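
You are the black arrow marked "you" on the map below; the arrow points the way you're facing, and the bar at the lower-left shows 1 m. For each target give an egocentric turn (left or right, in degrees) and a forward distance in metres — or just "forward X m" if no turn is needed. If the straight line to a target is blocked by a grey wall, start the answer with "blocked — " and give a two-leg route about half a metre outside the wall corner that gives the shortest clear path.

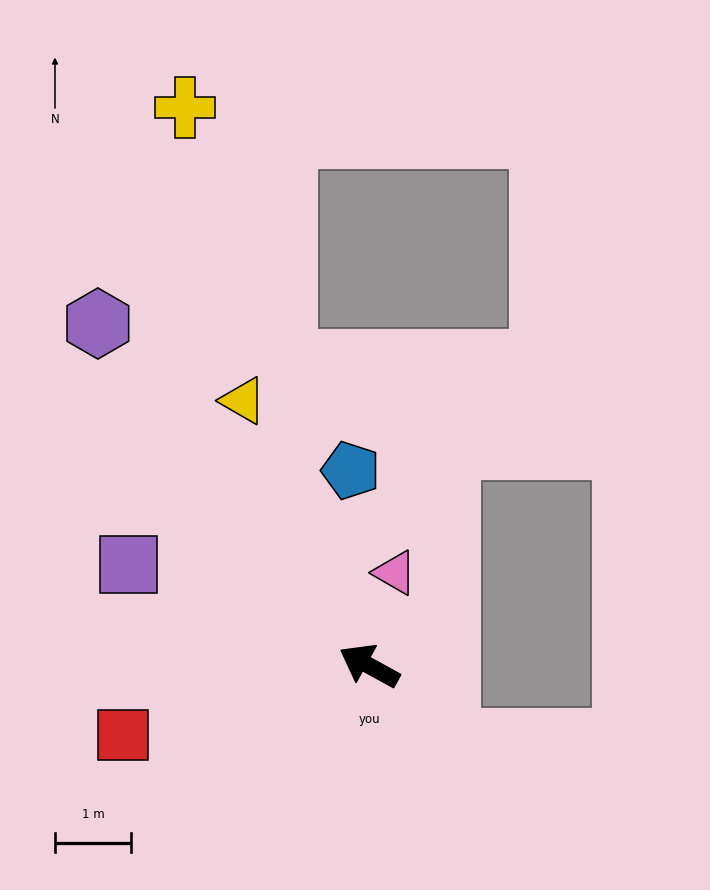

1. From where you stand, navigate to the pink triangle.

turn right 77°, forward 1.3 m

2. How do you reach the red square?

turn left 45°, forward 3.4 m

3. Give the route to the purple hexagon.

turn right 23°, forward 5.7 m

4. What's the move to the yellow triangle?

turn right 36°, forward 3.9 m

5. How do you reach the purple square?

turn left 6°, forward 3.4 m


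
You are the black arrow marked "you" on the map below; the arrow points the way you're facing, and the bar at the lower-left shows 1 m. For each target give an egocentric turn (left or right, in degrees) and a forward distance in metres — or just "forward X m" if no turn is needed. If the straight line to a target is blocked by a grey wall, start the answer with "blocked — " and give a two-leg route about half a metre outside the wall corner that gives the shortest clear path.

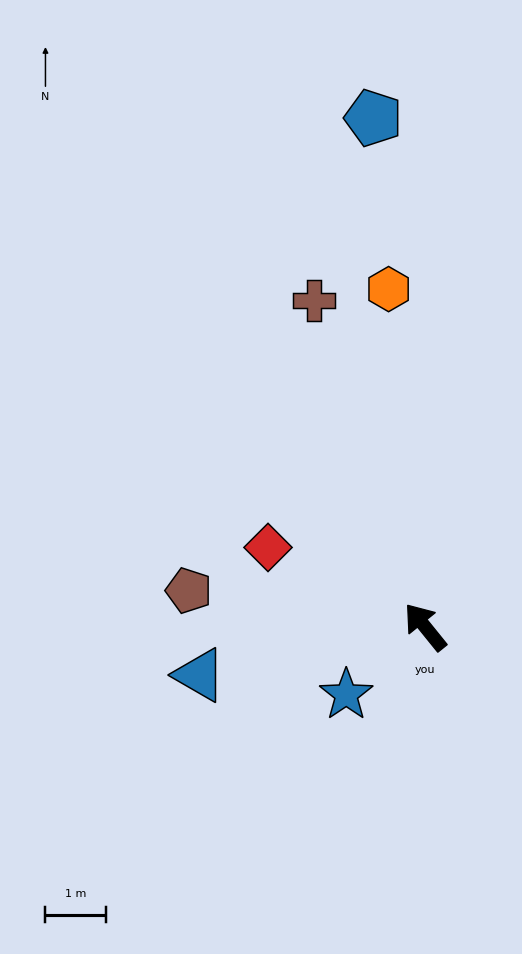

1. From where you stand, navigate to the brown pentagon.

turn left 42°, forward 3.9 m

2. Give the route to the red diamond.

turn left 24°, forward 2.9 m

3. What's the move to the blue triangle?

turn left 63°, forward 3.8 m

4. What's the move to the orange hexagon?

turn right 33°, forward 5.6 m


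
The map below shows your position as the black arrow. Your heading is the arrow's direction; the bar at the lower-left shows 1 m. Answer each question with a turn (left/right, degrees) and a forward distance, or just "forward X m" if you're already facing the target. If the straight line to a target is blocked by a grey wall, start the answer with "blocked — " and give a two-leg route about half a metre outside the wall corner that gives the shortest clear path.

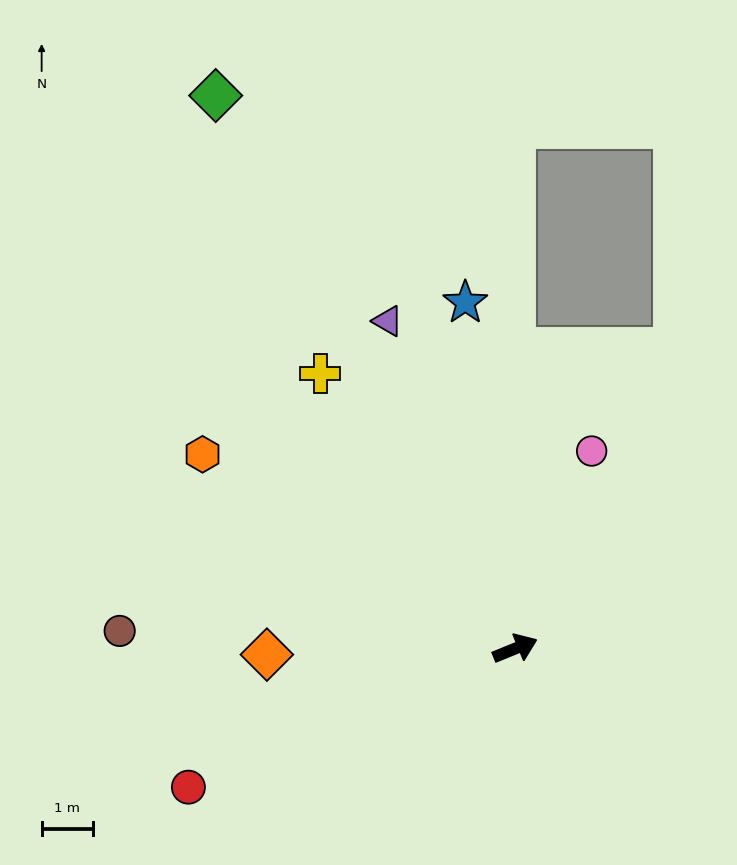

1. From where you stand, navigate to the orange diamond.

turn left 159°, forward 4.8 m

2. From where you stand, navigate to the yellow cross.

turn left 103°, forward 6.6 m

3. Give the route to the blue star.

turn left 76°, forward 6.8 m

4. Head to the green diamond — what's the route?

turn left 96°, forward 12.2 m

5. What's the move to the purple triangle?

turn left 89°, forward 6.8 m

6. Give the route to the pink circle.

turn left 47°, forward 4.1 m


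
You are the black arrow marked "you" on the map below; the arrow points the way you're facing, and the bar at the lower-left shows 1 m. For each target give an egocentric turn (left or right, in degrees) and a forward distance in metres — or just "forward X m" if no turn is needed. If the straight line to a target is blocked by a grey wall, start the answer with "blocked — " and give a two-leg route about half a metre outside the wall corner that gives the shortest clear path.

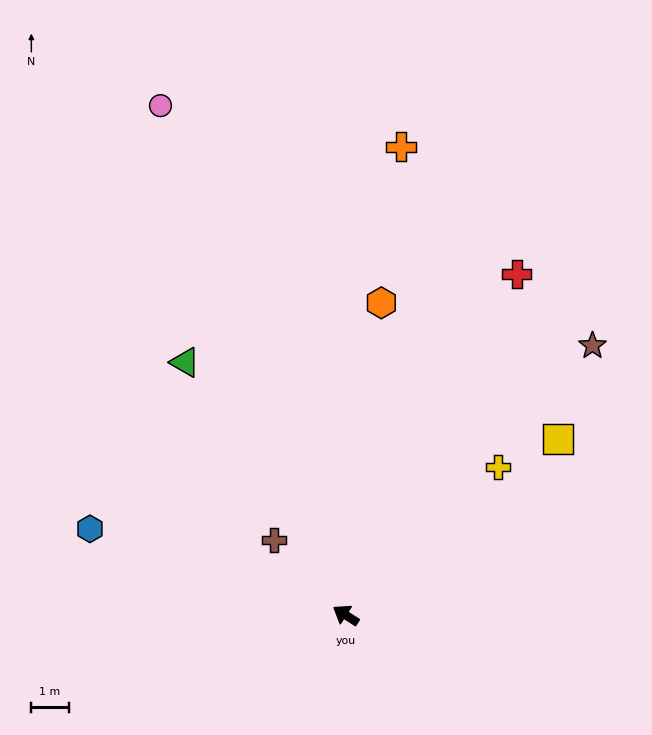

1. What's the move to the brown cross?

turn right 14°, forward 2.8 m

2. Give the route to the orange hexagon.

turn right 64°, forward 8.4 m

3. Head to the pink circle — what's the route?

turn right 37°, forward 14.5 m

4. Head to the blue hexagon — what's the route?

turn left 14°, forward 7.2 m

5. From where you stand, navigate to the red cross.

turn right 84°, forward 10.2 m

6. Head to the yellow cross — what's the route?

turn right 103°, forward 5.7 m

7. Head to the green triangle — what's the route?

turn right 25°, forward 8.0 m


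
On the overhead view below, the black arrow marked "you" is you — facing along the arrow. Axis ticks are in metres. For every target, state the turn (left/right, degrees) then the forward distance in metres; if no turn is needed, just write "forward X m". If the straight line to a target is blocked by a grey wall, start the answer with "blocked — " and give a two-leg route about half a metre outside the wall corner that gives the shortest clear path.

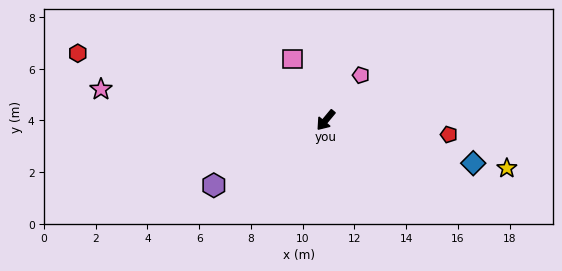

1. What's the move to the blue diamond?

turn left 114°, forward 5.9 m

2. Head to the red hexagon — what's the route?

turn right 65°, forward 9.9 m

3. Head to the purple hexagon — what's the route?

turn right 20°, forward 5.0 m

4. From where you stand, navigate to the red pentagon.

turn left 123°, forward 4.8 m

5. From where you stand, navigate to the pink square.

turn right 112°, forward 2.7 m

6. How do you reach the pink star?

turn right 58°, forward 8.8 m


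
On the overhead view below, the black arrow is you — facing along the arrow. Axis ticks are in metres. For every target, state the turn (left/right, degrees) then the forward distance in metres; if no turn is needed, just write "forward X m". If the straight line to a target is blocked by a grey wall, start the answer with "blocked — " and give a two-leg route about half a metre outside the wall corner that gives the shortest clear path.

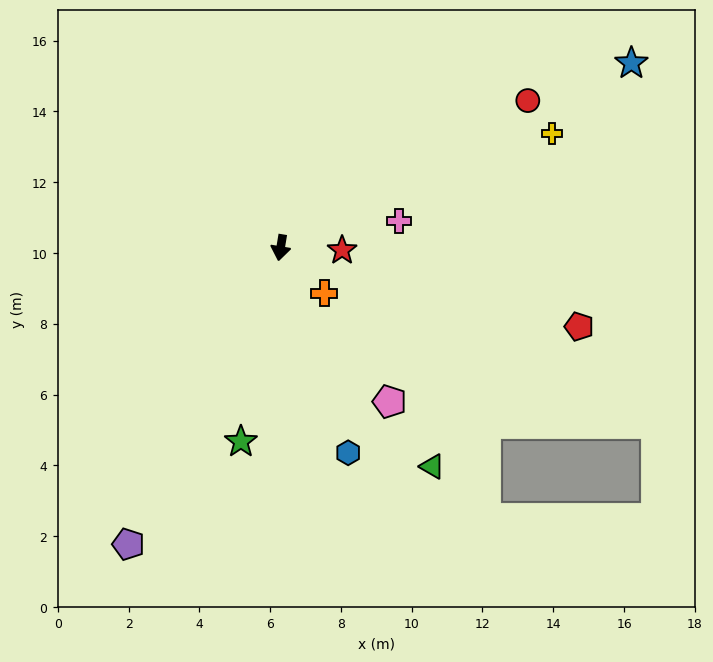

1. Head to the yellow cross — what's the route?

turn left 122°, forward 8.3 m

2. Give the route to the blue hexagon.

turn left 28°, forward 6.1 m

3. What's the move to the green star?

turn right 2°, forward 5.6 m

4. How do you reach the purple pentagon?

turn right 18°, forward 9.4 m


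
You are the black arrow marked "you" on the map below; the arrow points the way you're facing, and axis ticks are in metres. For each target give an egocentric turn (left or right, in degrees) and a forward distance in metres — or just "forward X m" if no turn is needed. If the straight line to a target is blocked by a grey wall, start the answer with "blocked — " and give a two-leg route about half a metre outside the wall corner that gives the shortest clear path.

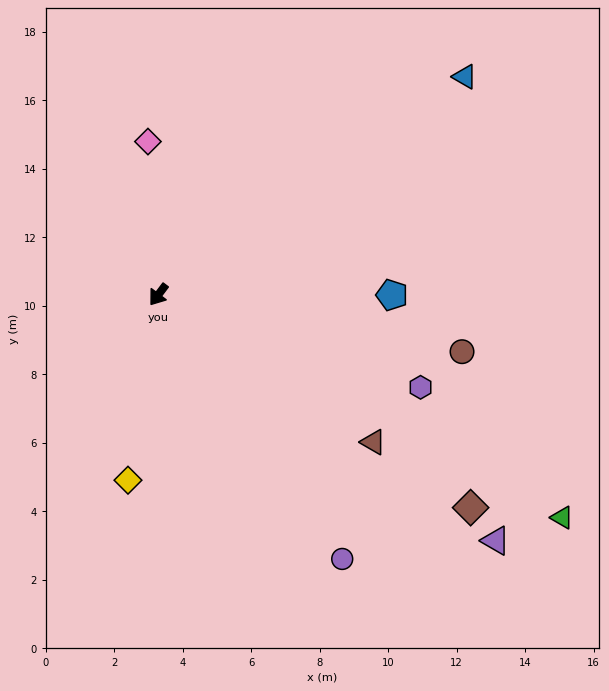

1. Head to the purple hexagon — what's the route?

turn left 107°, forward 8.1 m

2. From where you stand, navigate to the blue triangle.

turn left 162°, forward 11.0 m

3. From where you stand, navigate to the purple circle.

turn left 72°, forward 9.4 m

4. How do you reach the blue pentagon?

turn left 127°, forward 6.8 m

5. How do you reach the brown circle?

turn left 116°, forward 9.0 m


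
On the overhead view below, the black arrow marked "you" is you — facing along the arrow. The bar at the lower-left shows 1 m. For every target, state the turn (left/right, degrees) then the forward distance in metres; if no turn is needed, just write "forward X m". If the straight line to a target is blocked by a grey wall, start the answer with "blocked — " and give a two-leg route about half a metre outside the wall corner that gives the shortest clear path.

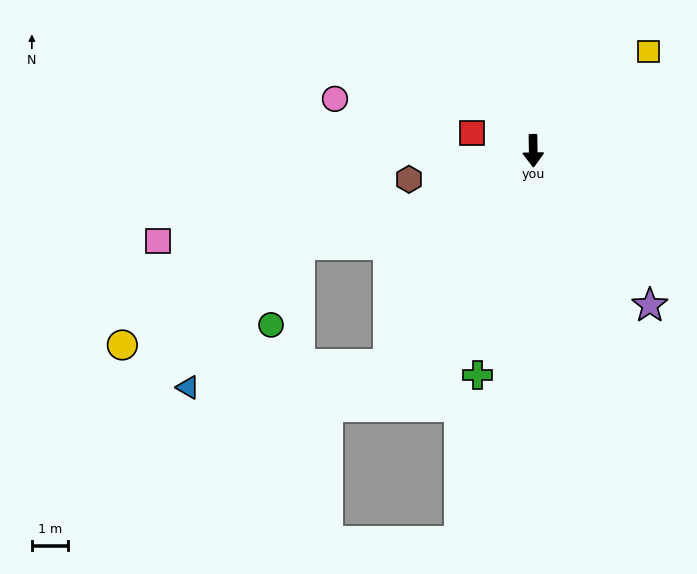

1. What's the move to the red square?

turn right 107°, forward 1.8 m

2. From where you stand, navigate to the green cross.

turn right 15°, forward 6.4 m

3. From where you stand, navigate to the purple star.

turn left 36°, forward 5.3 m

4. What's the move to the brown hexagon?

turn right 78°, forward 3.5 m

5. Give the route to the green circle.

blocked — turn right 69°, forward 6.9 m, then turn left 48°, forward 2.4 m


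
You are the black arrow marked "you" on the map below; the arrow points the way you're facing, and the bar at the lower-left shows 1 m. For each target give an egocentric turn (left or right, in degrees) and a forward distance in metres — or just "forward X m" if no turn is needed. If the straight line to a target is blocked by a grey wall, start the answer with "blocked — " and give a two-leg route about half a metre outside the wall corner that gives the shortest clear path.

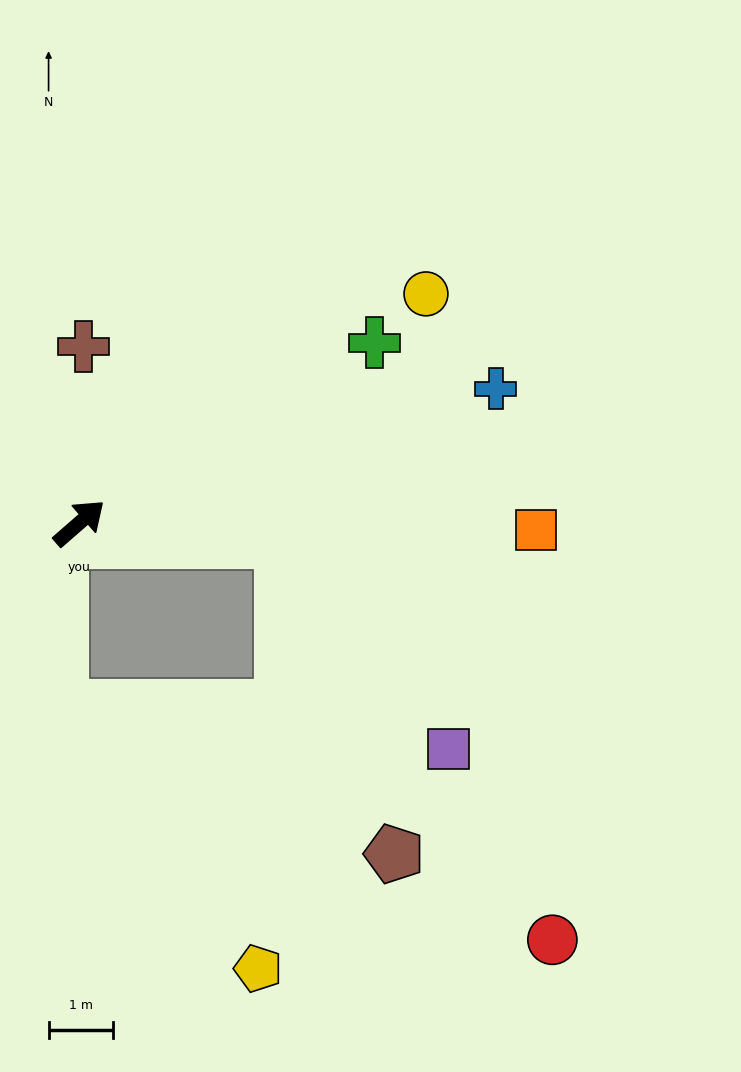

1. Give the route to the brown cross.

turn left 47°, forward 2.7 m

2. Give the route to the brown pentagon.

blocked — turn right 46°, forward 3.2 m, then turn right 65°, forward 5.2 m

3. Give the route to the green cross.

turn right 10°, forward 5.4 m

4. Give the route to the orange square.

turn right 42°, forward 7.1 m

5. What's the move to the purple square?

blocked — turn right 46°, forward 3.2 m, then turn right 46°, forward 4.1 m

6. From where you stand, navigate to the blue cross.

turn right 23°, forward 6.8 m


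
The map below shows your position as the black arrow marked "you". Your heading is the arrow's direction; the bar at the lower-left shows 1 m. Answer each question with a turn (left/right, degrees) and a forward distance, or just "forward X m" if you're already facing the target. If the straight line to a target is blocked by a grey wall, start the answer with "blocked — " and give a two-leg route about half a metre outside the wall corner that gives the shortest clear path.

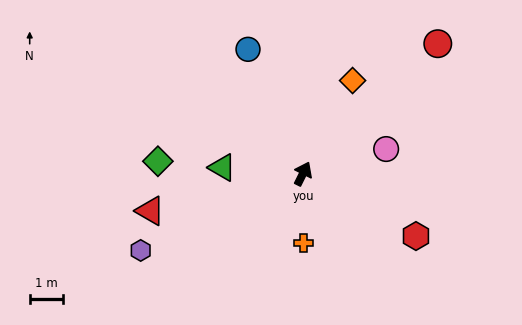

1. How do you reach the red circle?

turn right 20°, forward 5.5 m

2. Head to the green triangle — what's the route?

turn left 112°, forward 2.4 m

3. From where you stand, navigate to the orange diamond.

forward 3.1 m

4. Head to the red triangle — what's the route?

turn left 130°, forward 4.7 m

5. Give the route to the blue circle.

turn left 50°, forward 4.0 m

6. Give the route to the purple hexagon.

turn left 142°, forward 5.3 m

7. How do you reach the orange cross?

turn right 153°, forward 2.1 m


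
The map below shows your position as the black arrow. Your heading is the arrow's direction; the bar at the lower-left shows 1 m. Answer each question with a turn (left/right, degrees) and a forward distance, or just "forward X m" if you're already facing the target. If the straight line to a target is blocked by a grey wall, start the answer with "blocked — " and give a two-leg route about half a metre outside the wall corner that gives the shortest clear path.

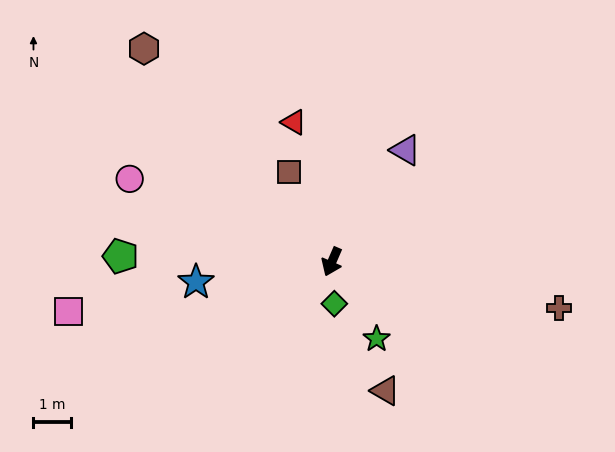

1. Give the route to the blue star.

turn right 58°, forward 3.7 m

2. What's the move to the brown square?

turn right 131°, forward 2.6 m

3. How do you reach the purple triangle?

turn left 170°, forward 3.6 m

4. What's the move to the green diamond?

turn left 27°, forward 1.1 m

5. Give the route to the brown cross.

turn left 102°, forward 6.2 m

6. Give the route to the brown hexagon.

turn right 115°, forward 7.6 m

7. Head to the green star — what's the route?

turn left 54°, forward 2.4 m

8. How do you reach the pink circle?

turn right 89°, forward 5.8 m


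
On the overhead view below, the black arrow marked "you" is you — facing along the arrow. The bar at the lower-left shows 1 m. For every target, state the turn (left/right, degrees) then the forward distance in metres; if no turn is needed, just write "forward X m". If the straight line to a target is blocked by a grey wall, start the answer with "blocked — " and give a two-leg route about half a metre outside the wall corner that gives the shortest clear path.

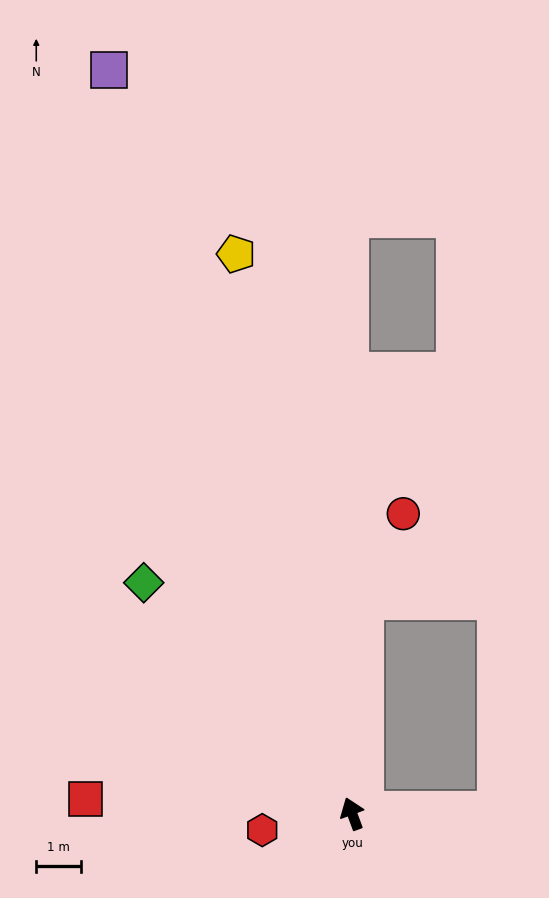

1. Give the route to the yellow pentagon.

turn right 9°, forward 12.8 m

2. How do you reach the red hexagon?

turn left 80°, forward 2.0 m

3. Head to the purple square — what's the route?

turn right 2°, forward 17.5 m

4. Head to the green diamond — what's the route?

turn left 22°, forward 7.0 m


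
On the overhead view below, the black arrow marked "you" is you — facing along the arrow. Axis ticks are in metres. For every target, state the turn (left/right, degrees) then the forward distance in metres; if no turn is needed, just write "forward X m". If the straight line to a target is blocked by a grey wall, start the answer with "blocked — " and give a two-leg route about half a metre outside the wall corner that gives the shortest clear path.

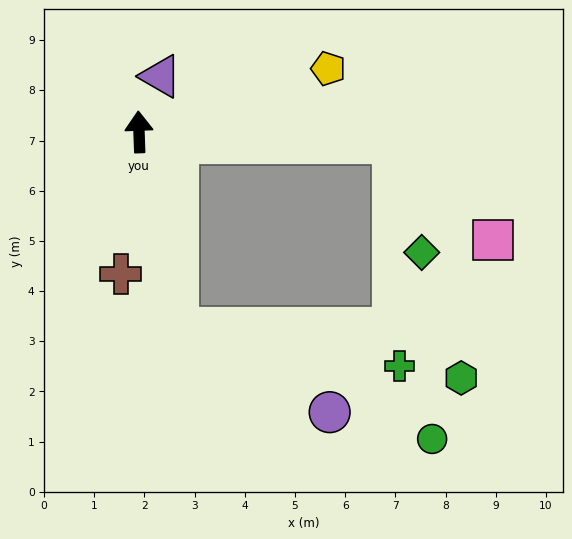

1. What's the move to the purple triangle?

turn right 23°, forward 1.2 m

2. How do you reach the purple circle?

blocked — turn right 171°, forward 4.0 m, then turn left 50°, forward 3.5 m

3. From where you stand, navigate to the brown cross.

turn left 171°, forward 2.9 m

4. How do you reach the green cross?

blocked — turn right 171°, forward 4.0 m, then turn left 69°, forward 4.5 m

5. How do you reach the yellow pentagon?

turn right 74°, forward 4.0 m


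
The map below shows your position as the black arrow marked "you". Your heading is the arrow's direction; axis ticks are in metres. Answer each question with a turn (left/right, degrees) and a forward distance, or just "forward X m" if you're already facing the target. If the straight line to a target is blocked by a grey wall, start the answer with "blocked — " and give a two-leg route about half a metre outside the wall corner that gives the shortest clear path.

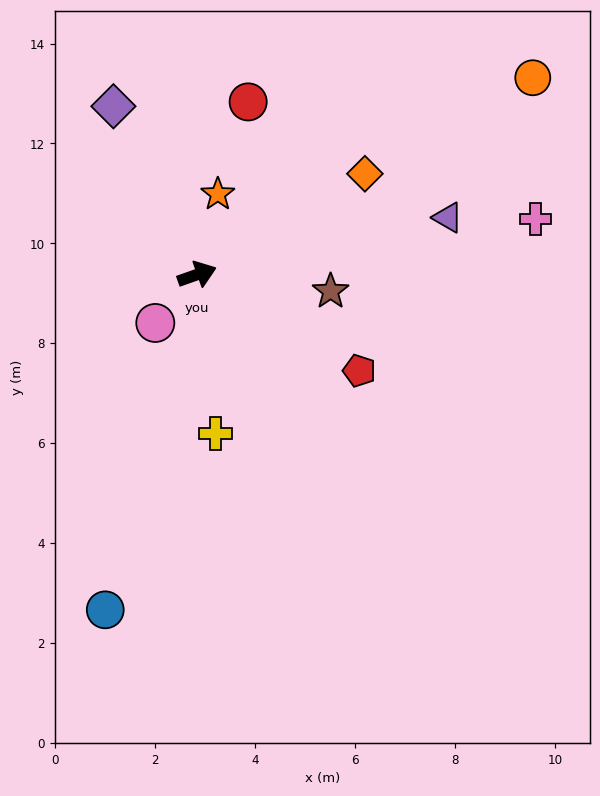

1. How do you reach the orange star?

turn left 56°, forward 1.7 m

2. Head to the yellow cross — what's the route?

turn right 103°, forward 3.2 m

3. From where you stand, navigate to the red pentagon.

turn right 50°, forward 3.8 m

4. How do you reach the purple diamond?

turn left 97°, forward 3.8 m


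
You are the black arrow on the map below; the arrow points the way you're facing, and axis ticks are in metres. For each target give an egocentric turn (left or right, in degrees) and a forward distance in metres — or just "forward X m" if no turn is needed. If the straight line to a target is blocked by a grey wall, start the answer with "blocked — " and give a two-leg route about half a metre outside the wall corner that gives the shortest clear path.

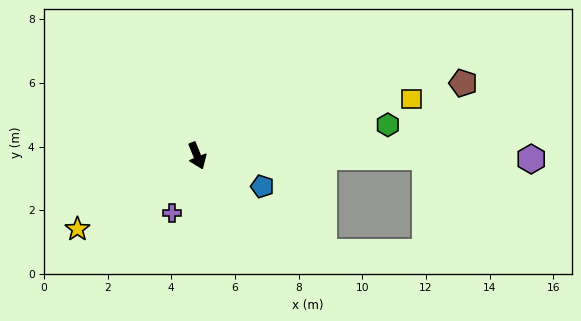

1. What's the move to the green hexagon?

turn left 77°, forward 6.1 m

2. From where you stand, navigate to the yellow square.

turn left 83°, forward 7.0 m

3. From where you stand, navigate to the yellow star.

turn right 81°, forward 4.4 m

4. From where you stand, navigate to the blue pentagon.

turn left 43°, forward 2.3 m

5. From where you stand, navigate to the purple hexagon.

turn left 67°, forward 10.5 m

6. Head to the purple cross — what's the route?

turn right 46°, forward 2.0 m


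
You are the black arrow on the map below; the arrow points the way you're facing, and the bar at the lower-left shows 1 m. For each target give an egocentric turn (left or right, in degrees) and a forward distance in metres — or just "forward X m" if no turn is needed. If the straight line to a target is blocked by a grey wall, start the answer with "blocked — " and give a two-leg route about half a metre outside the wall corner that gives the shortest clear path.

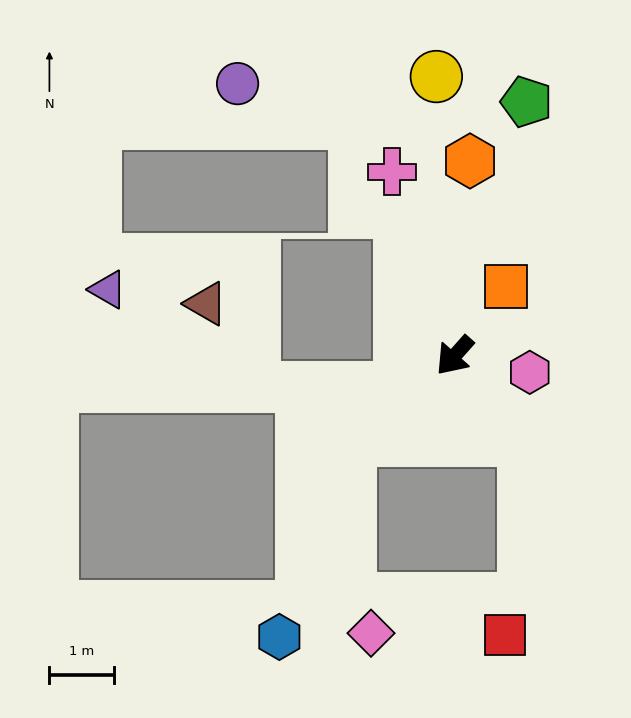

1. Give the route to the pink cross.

turn right 120°, forward 3.0 m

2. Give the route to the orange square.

turn right 175°, forward 1.3 m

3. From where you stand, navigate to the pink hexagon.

turn left 119°, forward 1.2 m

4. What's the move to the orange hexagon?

turn right 143°, forward 3.0 m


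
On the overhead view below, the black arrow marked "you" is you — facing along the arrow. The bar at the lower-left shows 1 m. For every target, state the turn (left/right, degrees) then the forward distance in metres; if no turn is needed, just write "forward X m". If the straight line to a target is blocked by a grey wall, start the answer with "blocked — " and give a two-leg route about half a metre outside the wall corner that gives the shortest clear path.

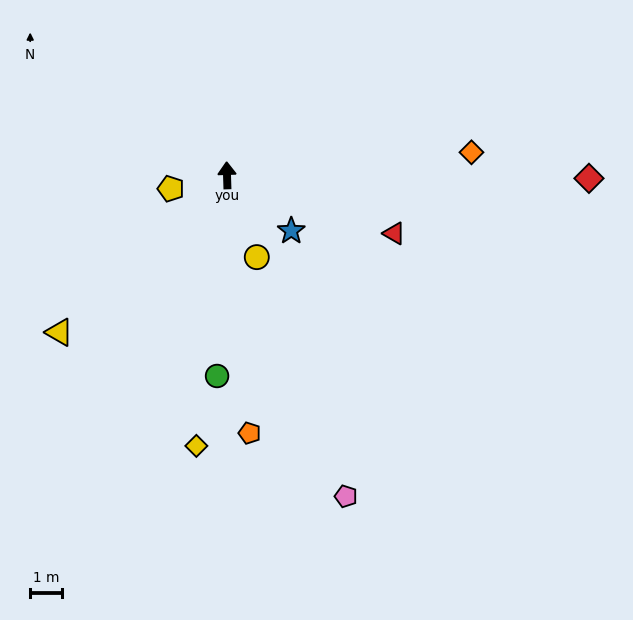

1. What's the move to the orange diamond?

turn right 86°, forward 7.6 m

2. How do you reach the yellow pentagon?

turn left 102°, forward 1.8 m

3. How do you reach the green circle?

turn left 175°, forward 6.3 m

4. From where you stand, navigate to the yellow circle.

turn right 162°, forward 2.7 m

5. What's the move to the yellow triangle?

turn left 131°, forward 7.2 m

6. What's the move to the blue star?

turn right 133°, forward 2.6 m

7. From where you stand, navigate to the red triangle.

turn right 111°, forward 5.5 m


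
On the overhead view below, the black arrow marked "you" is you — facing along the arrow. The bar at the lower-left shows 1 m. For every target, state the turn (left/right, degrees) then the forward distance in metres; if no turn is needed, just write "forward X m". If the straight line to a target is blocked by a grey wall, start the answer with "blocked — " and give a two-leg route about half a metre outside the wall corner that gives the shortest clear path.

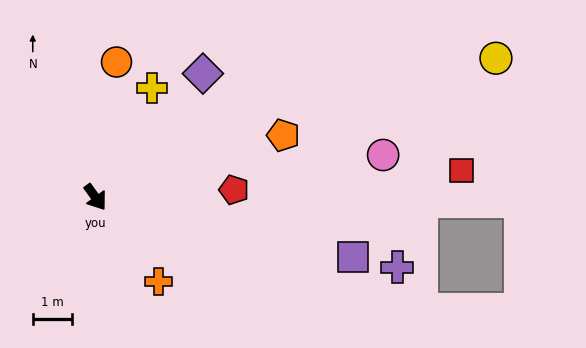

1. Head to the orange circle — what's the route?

turn left 135°, forward 3.5 m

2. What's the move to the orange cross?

forward 2.7 m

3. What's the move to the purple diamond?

turn left 103°, forward 4.2 m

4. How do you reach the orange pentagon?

turn left 72°, forward 5.1 m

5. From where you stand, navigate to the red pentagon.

turn left 57°, forward 3.6 m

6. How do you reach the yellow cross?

turn left 117°, forward 3.2 m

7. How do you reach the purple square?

turn left 41°, forward 6.8 m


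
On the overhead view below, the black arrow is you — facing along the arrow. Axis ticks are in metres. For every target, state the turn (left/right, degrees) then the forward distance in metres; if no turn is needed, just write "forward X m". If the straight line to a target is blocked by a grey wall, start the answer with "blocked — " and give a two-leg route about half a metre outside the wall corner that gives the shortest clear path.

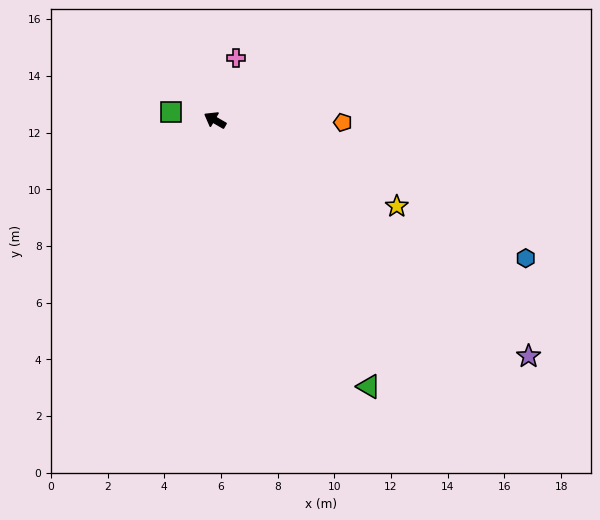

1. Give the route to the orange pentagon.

turn right 151°, forward 4.5 m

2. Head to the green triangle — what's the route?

turn left 150°, forward 10.9 m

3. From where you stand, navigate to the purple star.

turn left 173°, forward 13.9 m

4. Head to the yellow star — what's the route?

turn right 175°, forward 7.1 m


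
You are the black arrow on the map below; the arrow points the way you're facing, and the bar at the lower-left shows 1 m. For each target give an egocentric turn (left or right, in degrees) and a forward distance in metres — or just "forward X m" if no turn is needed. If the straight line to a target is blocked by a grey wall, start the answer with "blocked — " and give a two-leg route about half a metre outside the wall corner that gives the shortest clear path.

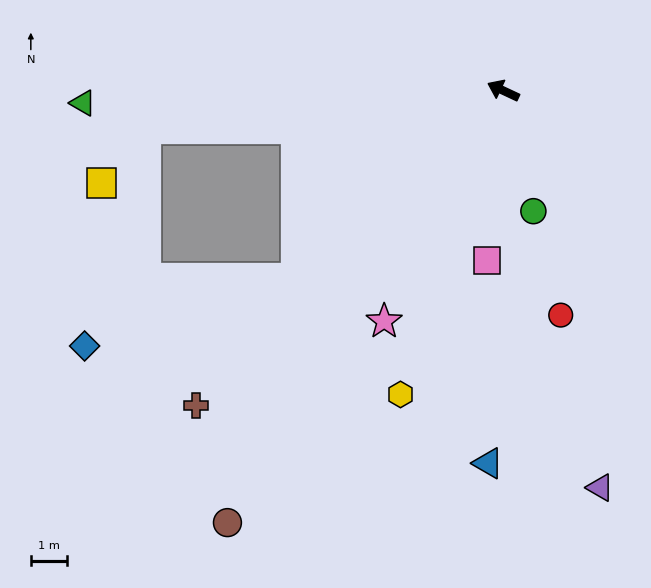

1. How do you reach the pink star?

turn left 88°, forward 7.2 m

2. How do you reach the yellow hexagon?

turn left 96°, forward 8.9 m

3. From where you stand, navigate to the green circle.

turn left 129°, forward 3.4 m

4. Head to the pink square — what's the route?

turn left 110°, forward 4.7 m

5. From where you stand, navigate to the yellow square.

blocked — turn left 31°, forward 9.9 m, then turn left 45°, forward 1.9 m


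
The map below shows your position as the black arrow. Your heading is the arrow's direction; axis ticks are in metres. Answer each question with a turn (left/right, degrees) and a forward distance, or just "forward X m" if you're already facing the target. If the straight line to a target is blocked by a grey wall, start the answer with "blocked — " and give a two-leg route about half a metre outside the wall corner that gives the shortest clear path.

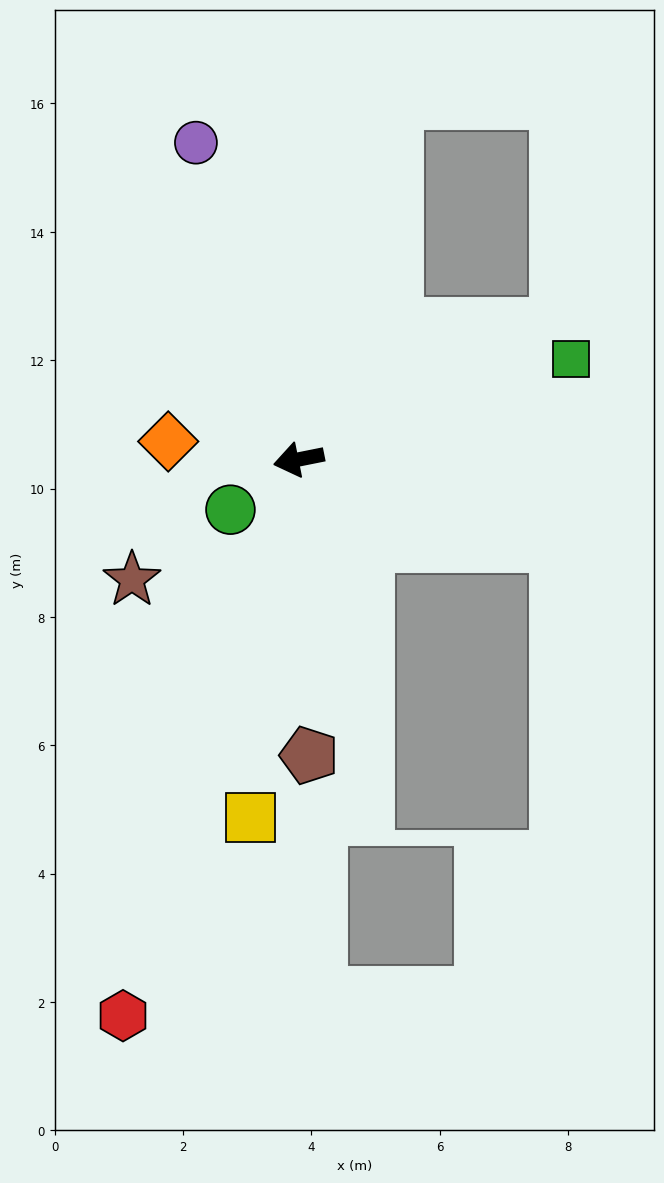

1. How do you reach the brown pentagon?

turn left 81°, forward 4.6 m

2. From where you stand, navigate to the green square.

turn right 171°, forward 4.5 m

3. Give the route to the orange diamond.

turn right 19°, forward 2.1 m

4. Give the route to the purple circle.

turn right 83°, forward 5.2 m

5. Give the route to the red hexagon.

turn left 61°, forward 9.1 m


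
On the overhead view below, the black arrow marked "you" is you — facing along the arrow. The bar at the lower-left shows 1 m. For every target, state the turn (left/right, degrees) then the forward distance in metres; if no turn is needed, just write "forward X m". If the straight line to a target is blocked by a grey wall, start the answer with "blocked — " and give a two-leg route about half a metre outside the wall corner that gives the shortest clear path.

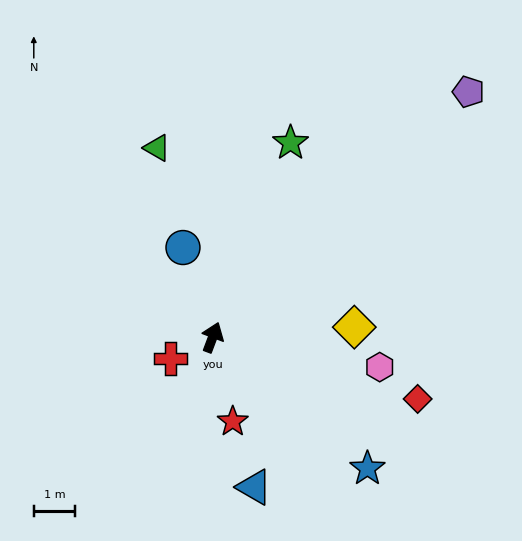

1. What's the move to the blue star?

turn right 110°, forward 4.9 m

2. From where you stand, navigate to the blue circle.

turn left 39°, forward 2.3 m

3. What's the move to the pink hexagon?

turn right 80°, forward 4.1 m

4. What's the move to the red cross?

turn left 137°, forward 1.2 m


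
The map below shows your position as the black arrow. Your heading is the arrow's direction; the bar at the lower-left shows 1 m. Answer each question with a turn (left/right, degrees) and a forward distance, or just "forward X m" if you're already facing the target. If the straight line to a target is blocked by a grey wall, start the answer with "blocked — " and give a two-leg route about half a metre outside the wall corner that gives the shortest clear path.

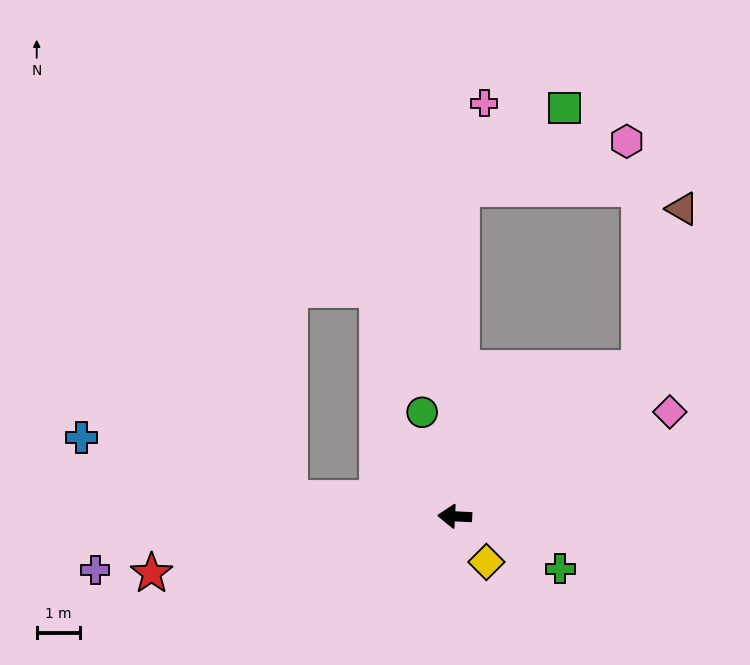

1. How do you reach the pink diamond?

turn right 151°, forward 5.6 m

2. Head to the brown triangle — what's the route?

blocked — turn right 138°, forward 5.5 m, then turn left 36°, forward 3.9 m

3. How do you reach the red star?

turn left 14°, forward 7.2 m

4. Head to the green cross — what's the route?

turn left 157°, forward 2.8 m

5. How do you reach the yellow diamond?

turn left 128°, forward 1.3 m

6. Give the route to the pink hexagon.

blocked — turn right 88°, forward 7.6 m, then turn right 73°, forward 4.0 m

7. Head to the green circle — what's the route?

turn right 70°, forward 2.5 m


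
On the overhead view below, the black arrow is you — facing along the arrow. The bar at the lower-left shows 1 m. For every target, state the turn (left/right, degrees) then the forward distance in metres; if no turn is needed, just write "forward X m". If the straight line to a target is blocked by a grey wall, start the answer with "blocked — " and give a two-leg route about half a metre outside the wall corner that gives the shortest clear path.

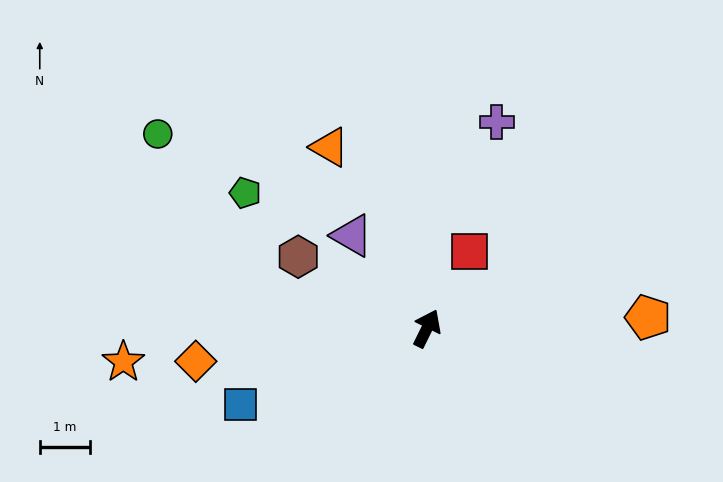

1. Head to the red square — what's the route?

turn right 3°, forward 1.7 m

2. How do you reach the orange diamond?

turn left 124°, forward 4.7 m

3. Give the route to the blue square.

turn left 138°, forward 4.0 m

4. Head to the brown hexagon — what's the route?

turn left 87°, forward 2.9 m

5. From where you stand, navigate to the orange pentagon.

turn right 61°, forward 4.4 m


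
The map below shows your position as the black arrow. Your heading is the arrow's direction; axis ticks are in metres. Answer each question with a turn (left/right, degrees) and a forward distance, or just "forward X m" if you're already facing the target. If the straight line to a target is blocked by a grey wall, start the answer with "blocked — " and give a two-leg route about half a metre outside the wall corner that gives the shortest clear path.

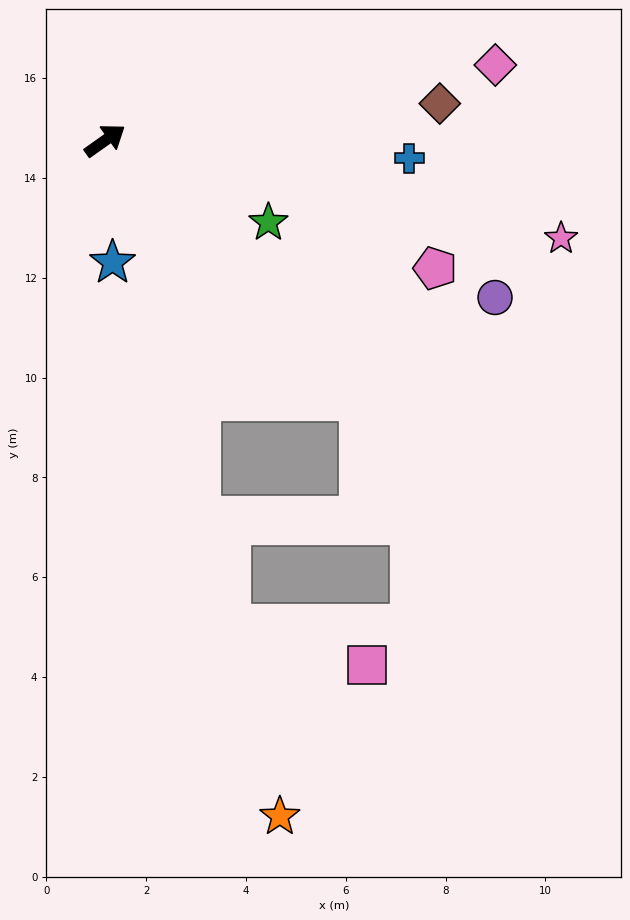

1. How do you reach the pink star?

turn right 47°, forward 9.3 m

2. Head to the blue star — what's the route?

turn right 122°, forward 2.4 m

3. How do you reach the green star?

turn right 62°, forward 3.7 m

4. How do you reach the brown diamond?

turn right 29°, forward 6.7 m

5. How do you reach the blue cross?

turn right 39°, forward 6.1 m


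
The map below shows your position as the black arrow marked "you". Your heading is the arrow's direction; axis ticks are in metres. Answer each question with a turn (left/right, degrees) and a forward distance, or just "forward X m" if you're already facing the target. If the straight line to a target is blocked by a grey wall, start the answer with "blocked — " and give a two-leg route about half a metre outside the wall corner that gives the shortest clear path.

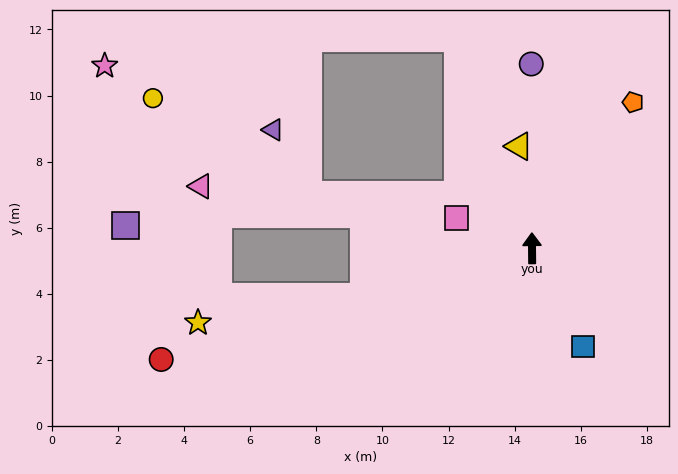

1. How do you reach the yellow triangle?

turn left 7°, forward 3.1 m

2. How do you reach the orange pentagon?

turn right 35°, forward 5.4 m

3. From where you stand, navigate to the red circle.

turn left 106°, forward 11.7 m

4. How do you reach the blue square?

turn right 153°, forward 3.4 m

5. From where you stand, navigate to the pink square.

turn left 67°, forward 2.5 m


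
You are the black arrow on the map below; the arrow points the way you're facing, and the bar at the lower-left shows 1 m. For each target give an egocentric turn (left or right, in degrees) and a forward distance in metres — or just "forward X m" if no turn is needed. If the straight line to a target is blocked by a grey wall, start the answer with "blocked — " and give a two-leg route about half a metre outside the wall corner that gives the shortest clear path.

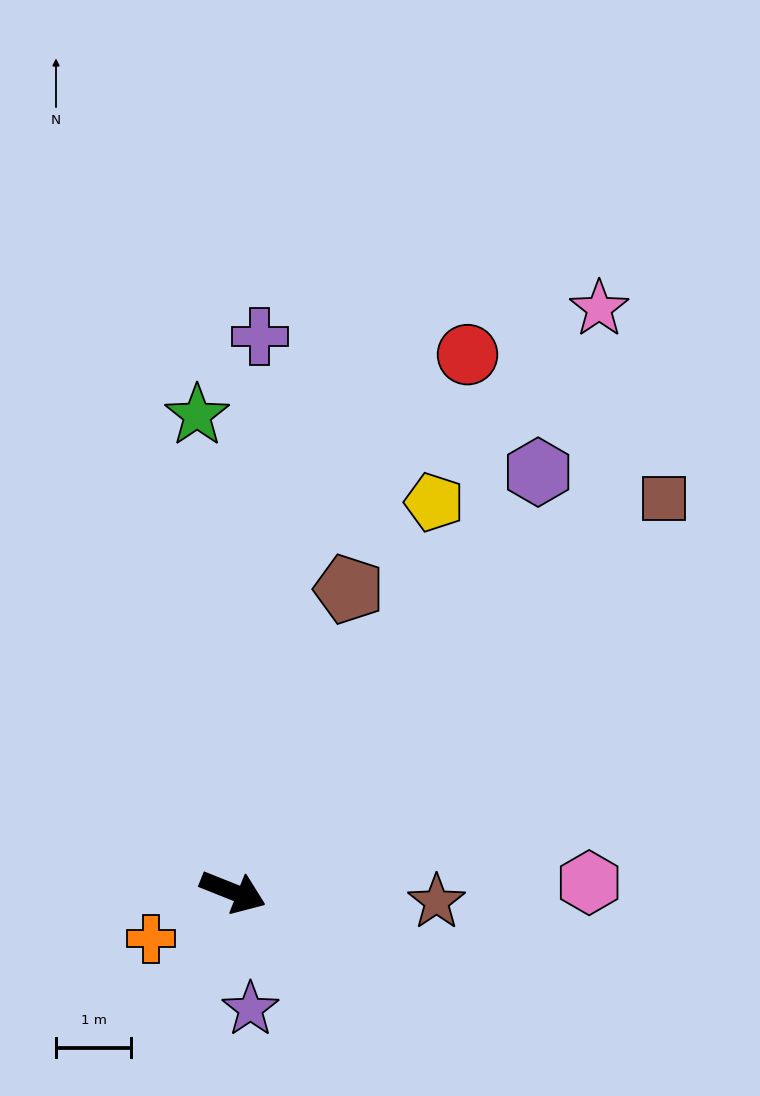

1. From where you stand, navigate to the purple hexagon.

turn left 76°, forward 6.9 m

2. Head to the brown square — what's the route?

turn left 64°, forward 7.7 m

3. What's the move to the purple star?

turn right 60°, forward 1.6 m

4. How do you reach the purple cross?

turn left 109°, forward 7.4 m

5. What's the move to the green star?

turn left 116°, forward 6.3 m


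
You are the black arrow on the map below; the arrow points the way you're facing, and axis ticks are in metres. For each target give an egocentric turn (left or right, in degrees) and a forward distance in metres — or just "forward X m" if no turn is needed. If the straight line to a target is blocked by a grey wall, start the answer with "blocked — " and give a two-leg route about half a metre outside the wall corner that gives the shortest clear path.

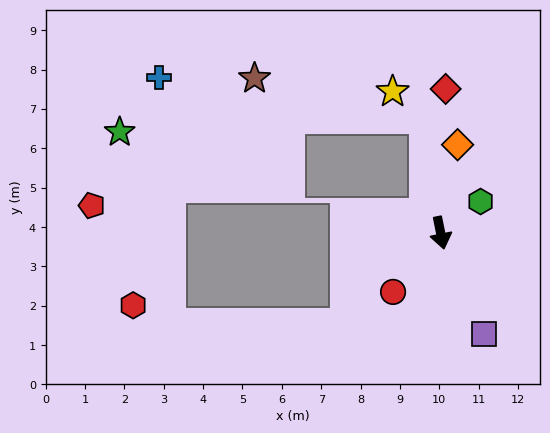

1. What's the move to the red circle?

turn right 50°, forward 1.9 m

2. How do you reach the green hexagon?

turn left 117°, forward 1.3 m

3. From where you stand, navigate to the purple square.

turn left 11°, forward 2.8 m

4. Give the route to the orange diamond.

turn left 158°, forward 2.3 m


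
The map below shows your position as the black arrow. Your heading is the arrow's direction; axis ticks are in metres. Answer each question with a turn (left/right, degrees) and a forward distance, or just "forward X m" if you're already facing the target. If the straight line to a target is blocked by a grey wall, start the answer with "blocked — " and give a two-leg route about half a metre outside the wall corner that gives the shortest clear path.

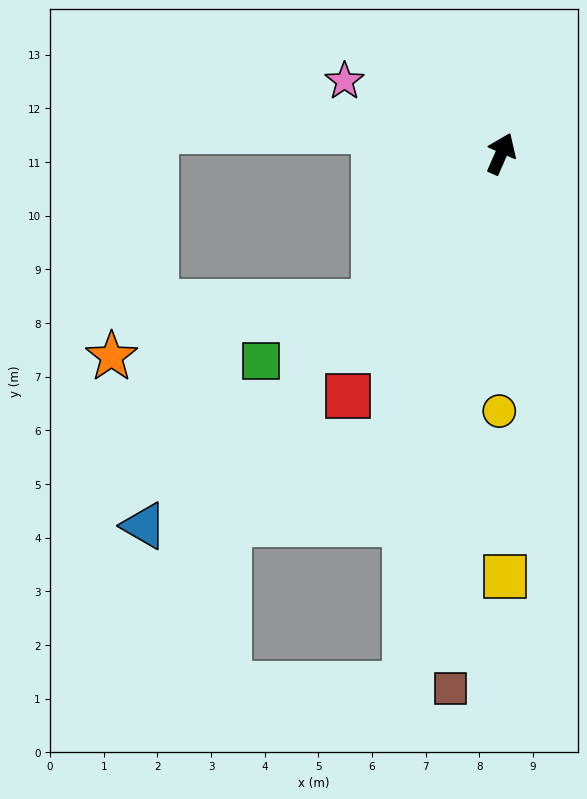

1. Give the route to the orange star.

blocked — turn left 163°, forward 3.6 m, then turn right 38°, forward 5.0 m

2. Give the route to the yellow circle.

turn right 157°, forward 4.8 m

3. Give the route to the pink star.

turn left 89°, forward 3.2 m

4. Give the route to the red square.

turn left 171°, forward 5.3 m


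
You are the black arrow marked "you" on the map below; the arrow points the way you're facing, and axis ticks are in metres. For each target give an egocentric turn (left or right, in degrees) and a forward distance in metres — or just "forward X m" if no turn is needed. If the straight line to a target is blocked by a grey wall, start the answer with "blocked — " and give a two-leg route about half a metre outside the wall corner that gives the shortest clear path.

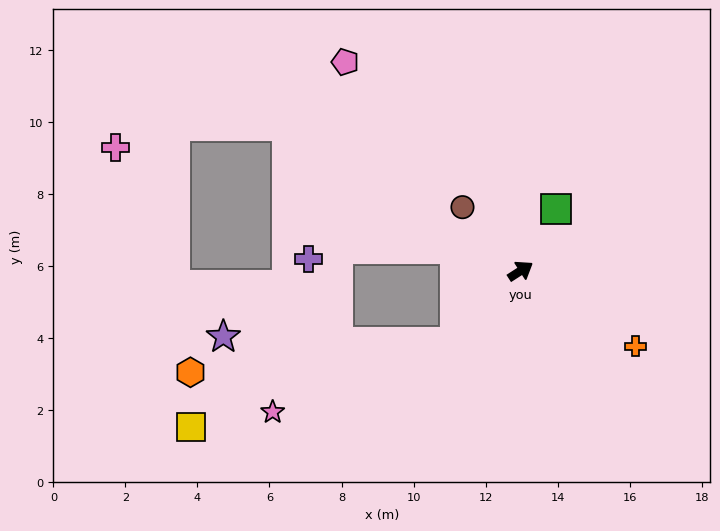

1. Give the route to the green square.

turn left 27°, forward 2.0 m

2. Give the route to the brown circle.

turn left 100°, forward 2.4 m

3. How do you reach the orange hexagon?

blocked — turn right 166°, forward 2.7 m, then turn right 40°, forward 7.4 m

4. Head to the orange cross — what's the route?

turn right 66°, forward 3.8 m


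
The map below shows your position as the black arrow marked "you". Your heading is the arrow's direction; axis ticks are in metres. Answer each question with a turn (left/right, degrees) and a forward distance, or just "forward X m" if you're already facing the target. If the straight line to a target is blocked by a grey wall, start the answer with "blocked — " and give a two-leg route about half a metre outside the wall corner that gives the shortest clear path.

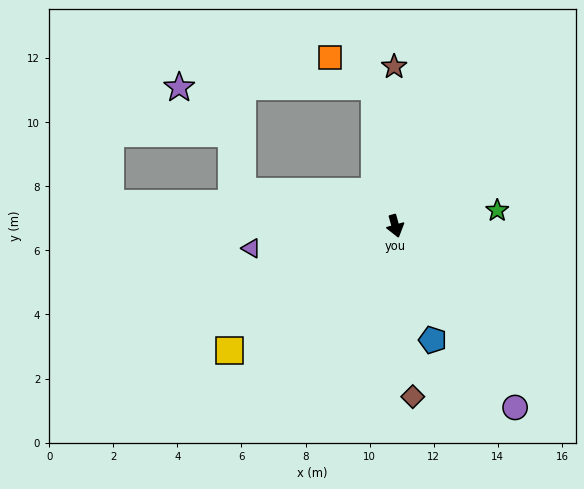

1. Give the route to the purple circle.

turn left 18°, forward 6.8 m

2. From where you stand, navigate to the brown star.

turn left 165°, forward 5.0 m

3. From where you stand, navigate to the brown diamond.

turn right 10°, forward 5.4 m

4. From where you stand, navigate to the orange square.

blocked — turn left 173°, forward 4.4 m, then turn left 48°, forward 1.7 m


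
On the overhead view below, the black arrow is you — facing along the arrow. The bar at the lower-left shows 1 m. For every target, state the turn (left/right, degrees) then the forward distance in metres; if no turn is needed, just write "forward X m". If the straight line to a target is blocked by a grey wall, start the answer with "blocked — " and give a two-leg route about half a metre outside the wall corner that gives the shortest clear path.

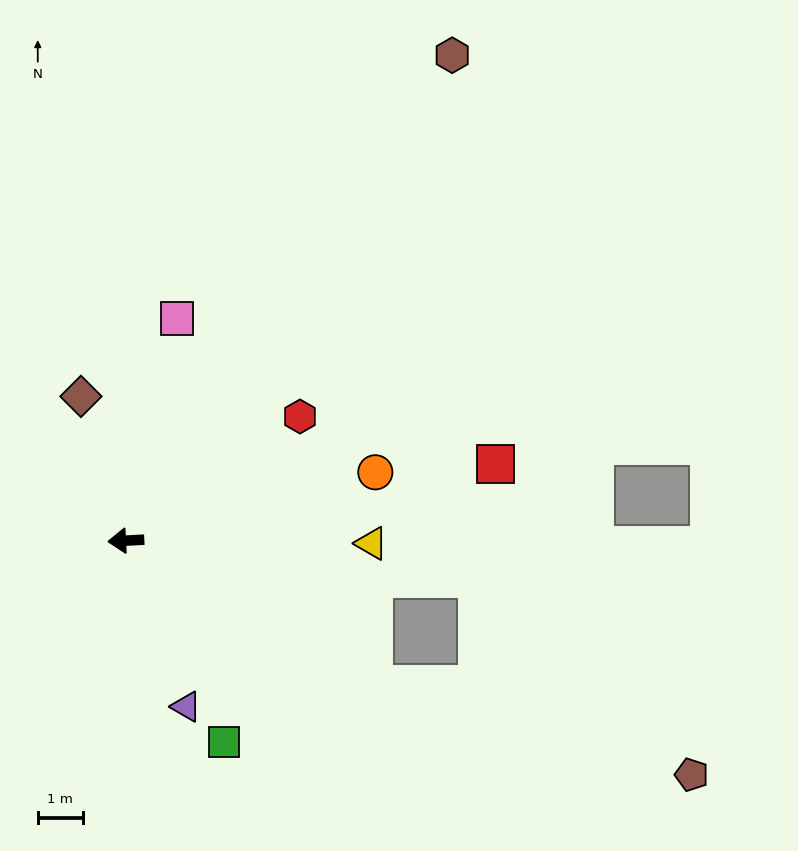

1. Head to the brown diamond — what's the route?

turn right 76°, forward 3.3 m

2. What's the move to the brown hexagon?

turn right 127°, forward 13.0 m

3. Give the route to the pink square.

turn right 106°, forward 5.1 m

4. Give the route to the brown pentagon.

blocked — turn left 147°, forward 6.3 m, then turn left 14°, forward 7.3 m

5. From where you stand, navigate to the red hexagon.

turn right 147°, forward 4.7 m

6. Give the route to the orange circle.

turn right 168°, forward 5.7 m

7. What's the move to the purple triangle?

turn left 107°, forward 3.9 m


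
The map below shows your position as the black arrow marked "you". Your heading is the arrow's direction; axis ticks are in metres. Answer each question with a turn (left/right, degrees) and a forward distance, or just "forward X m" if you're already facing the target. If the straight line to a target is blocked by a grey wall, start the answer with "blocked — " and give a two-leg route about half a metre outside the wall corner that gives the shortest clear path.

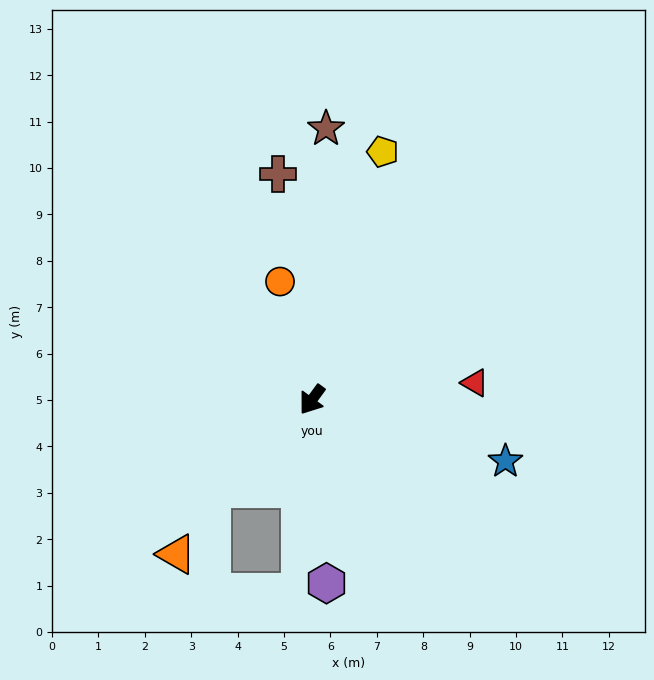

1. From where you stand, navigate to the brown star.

turn right 147°, forward 5.9 m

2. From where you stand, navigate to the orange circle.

turn right 129°, forward 2.6 m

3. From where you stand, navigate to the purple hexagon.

turn left 41°, forward 4.0 m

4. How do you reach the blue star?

turn left 109°, forward 4.4 m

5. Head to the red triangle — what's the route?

turn left 132°, forward 3.5 m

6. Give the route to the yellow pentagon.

turn right 160°, forward 5.6 m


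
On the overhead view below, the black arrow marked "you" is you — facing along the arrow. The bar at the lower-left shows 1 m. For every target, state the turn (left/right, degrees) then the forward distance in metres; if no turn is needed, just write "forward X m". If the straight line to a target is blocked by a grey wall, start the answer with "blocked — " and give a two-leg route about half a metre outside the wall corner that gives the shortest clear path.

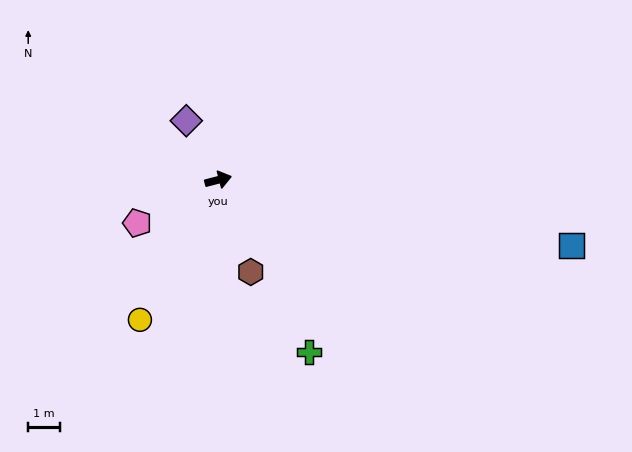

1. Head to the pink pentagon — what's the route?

turn right 167°, forward 2.9 m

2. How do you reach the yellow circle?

turn right 134°, forward 5.0 m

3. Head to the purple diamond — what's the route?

turn left 104°, forward 2.1 m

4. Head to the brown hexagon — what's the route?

turn right 85°, forward 3.0 m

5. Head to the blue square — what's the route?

turn right 25°, forward 11.2 m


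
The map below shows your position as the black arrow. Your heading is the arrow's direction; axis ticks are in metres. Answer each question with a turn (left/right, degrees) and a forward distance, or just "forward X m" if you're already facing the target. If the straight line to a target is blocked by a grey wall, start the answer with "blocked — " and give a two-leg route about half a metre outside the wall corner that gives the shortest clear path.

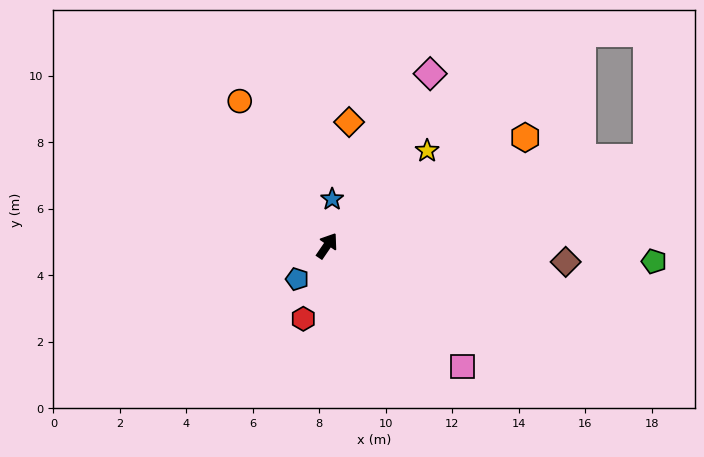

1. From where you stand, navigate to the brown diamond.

turn right 60°, forward 7.2 m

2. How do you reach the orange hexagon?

turn right 27°, forward 6.8 m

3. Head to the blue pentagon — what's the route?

turn left 172°, forward 1.3 m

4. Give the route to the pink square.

turn right 97°, forward 5.5 m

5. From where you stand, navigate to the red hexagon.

turn right 164°, forward 2.3 m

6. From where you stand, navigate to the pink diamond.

turn left 3°, forward 6.0 m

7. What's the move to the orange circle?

turn left 65°, forward 5.1 m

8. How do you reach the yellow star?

turn right 12°, forward 4.1 m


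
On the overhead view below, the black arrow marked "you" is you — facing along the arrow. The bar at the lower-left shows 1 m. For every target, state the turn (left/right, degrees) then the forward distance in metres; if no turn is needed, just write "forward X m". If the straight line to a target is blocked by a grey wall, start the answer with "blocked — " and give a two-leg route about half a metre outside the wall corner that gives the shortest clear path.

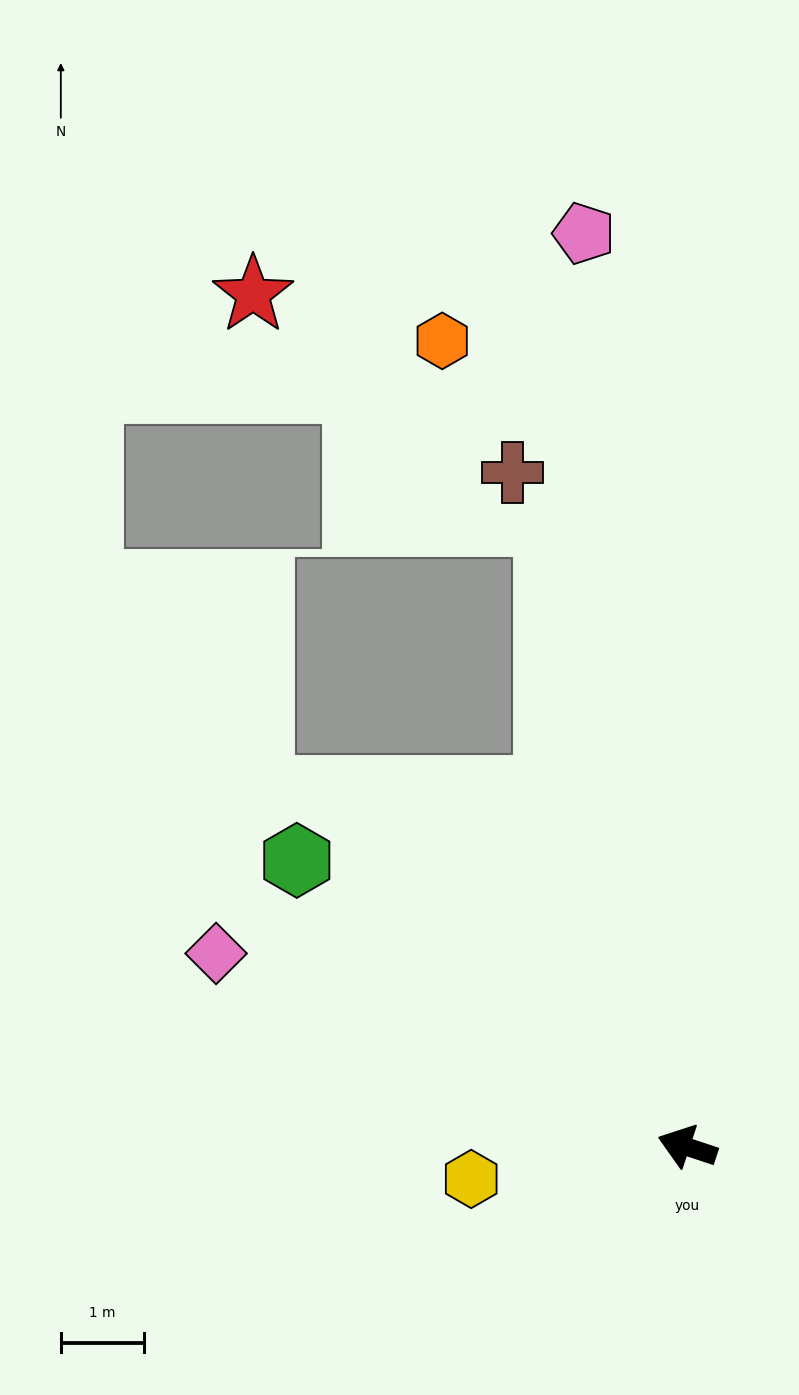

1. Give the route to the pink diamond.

turn right 4°, forward 6.1 m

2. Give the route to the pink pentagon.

turn right 65°, forward 11.0 m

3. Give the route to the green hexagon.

turn right 18°, forward 5.8 m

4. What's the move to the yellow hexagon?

turn left 27°, forward 2.6 m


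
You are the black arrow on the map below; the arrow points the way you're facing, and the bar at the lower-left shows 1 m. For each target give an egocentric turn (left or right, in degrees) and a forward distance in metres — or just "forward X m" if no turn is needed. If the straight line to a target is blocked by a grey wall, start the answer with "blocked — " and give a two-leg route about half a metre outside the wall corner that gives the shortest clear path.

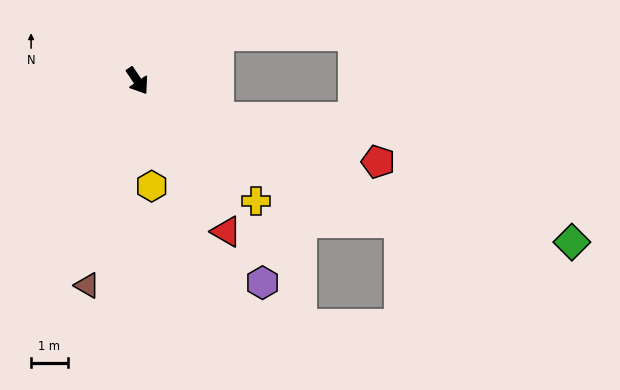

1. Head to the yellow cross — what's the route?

turn left 11°, forward 4.6 m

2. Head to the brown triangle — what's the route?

turn right 48°, forward 5.8 m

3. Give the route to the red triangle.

turn right 3°, forward 4.8 m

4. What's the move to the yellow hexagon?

turn right 26°, forward 2.9 m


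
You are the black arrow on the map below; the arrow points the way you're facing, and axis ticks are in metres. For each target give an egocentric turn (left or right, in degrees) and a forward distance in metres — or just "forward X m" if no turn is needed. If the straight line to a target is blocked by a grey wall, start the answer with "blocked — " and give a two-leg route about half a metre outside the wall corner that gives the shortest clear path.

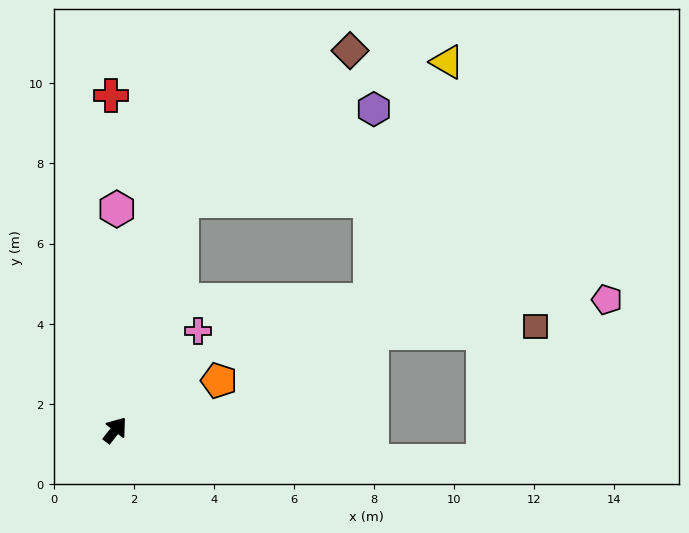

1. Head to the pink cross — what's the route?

forward 3.2 m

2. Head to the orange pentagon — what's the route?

turn right 26°, forward 2.9 m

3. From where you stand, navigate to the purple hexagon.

blocked — turn left 22°, forward 6.0 m, then turn right 48°, forward 5.3 m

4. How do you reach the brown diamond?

blocked — turn left 22°, forward 6.0 m, then turn right 32°, forward 5.6 m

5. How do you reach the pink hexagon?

turn left 38°, forward 5.5 m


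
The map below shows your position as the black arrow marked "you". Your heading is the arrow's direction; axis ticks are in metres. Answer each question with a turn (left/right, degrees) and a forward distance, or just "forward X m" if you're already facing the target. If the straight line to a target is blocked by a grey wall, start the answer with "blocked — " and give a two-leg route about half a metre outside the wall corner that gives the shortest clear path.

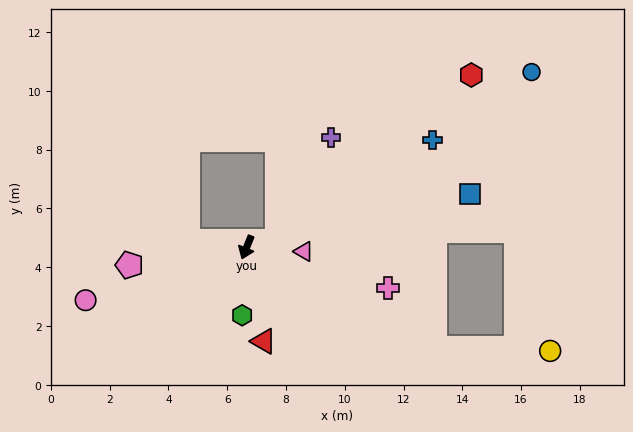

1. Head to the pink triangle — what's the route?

turn left 108°, forward 1.9 m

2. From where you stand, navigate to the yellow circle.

blocked — turn left 84°, forward 7.3 m, then turn left 27°, forward 3.9 m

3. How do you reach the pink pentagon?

turn right 59°, forward 4.0 m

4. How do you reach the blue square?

turn left 125°, forward 7.8 m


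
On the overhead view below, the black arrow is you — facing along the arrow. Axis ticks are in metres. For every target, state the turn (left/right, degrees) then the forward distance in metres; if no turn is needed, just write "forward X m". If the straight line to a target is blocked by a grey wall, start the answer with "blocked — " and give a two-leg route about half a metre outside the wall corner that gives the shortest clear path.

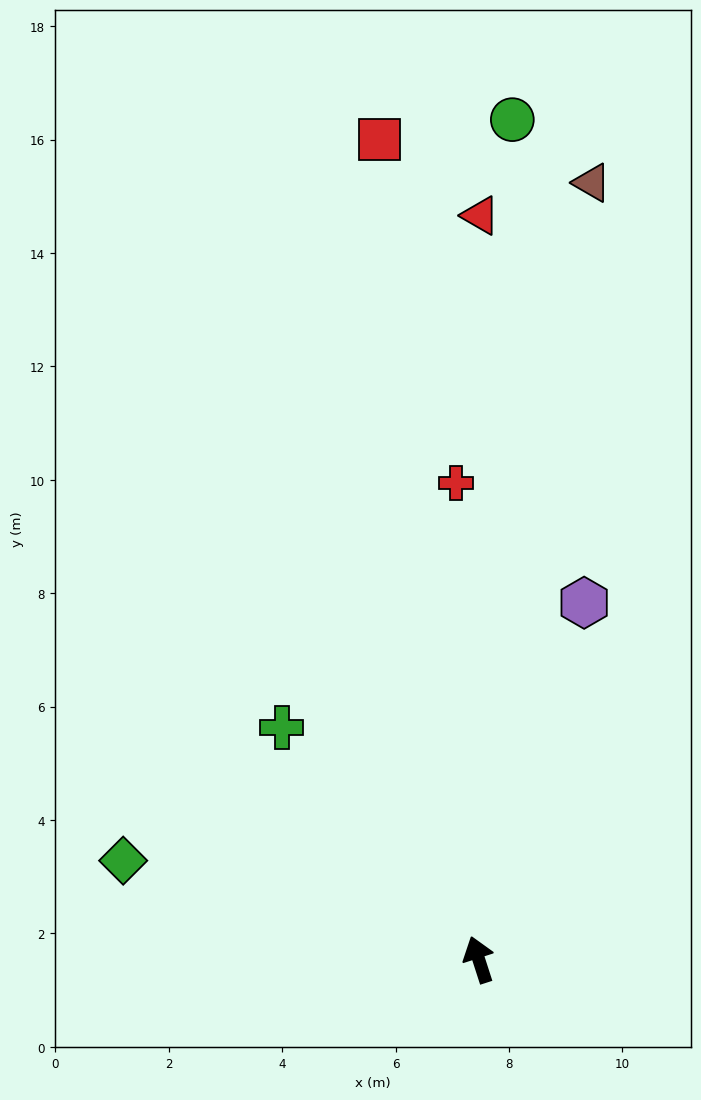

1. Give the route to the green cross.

turn left 22°, forward 5.4 m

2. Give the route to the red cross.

turn right 15°, forward 8.4 m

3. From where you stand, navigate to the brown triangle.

turn right 26°, forward 13.8 m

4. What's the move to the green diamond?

turn left 57°, forward 6.5 m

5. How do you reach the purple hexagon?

turn right 34°, forward 6.6 m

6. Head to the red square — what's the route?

turn right 11°, forward 14.6 m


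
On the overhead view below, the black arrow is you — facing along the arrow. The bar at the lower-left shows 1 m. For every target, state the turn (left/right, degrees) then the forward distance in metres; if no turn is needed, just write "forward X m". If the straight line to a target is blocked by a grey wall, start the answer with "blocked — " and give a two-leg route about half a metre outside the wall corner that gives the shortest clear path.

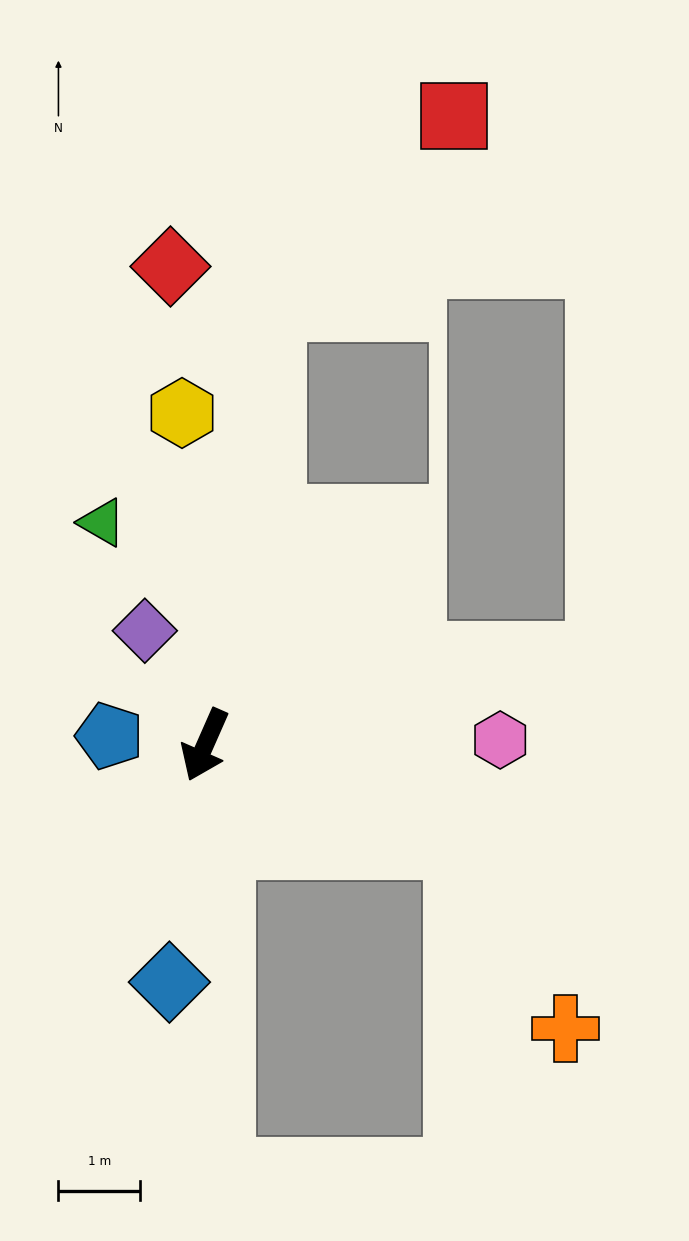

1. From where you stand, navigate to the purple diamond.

turn right 128°, forward 1.6 m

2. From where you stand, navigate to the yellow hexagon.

turn right 152°, forward 4.1 m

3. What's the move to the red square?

blocked — turn right 165°, forward 5.4 m, then turn right 35°, forward 3.2 m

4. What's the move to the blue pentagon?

turn right 72°, forward 1.2 m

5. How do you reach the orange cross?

blocked — turn left 92°, forward 3.3 m, then turn right 38°, forward 2.6 m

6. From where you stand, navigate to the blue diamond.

turn left 15°, forward 2.9 m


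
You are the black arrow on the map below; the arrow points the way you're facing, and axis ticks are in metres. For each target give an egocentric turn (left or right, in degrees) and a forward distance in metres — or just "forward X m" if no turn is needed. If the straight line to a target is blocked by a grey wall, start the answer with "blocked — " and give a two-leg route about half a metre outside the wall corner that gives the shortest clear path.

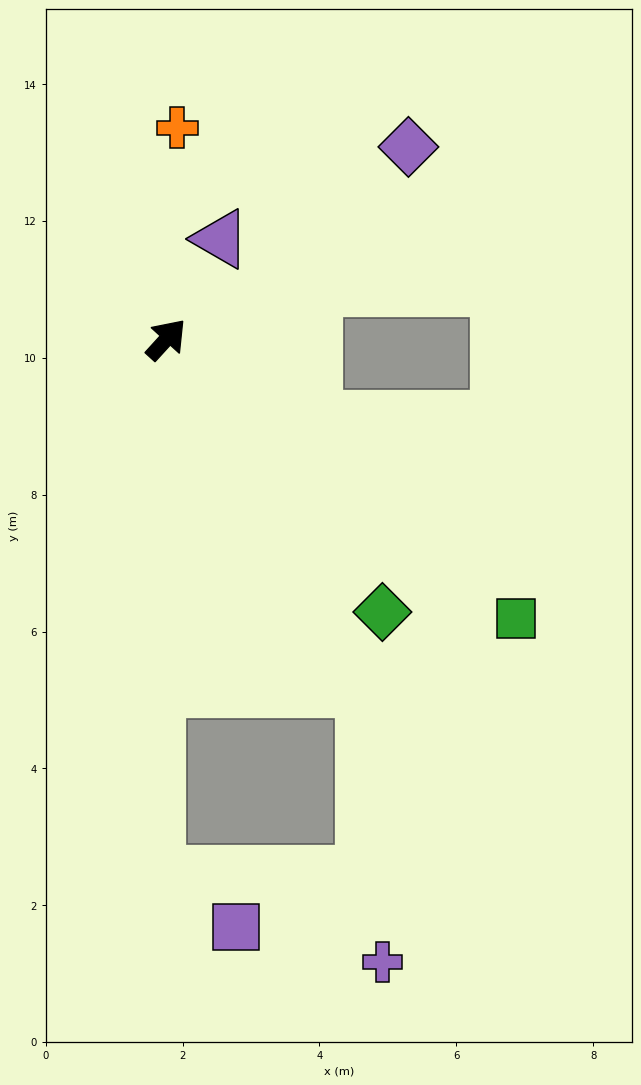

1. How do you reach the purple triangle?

turn left 14°, forward 1.7 m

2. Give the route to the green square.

turn right 86°, forward 6.5 m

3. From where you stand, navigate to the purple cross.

blocked — turn right 108°, forward 5.9 m, then turn right 26°, forward 4.0 m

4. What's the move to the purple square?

blocked — turn right 139°, forward 7.8 m, then turn left 58°, forward 1.4 m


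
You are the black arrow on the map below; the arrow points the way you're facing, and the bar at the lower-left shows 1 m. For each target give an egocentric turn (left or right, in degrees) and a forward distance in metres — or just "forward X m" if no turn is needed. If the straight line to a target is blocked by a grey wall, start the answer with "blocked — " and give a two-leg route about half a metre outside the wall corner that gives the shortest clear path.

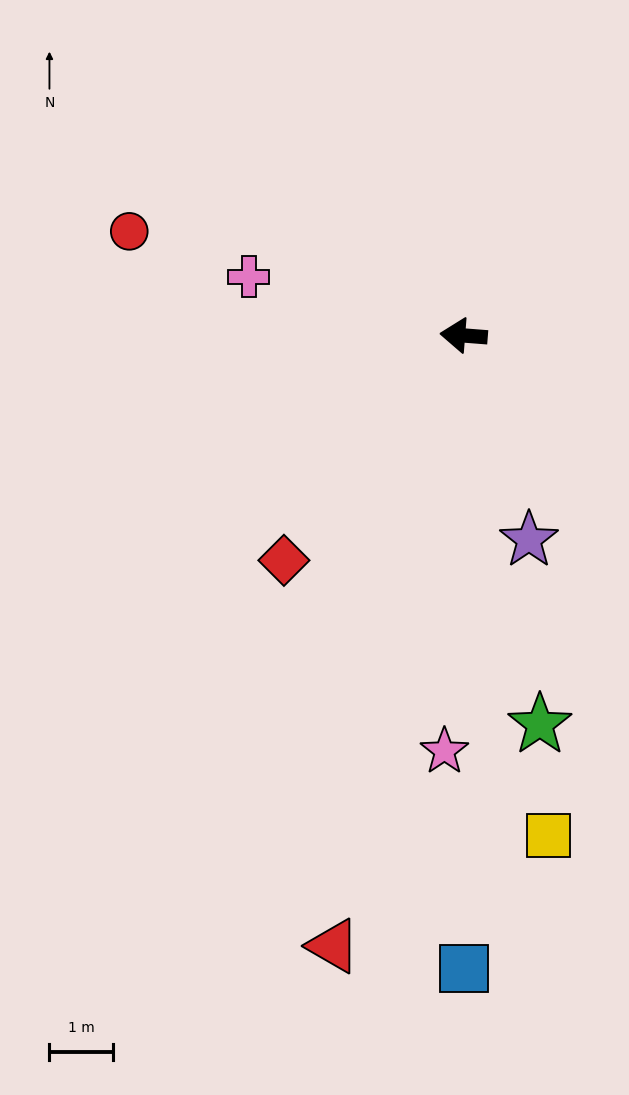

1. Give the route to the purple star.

turn left 112°, forward 3.4 m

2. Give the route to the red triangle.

turn left 82°, forward 9.8 m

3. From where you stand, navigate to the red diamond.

turn left 56°, forward 4.5 m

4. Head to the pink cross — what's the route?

turn right 11°, forward 3.5 m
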